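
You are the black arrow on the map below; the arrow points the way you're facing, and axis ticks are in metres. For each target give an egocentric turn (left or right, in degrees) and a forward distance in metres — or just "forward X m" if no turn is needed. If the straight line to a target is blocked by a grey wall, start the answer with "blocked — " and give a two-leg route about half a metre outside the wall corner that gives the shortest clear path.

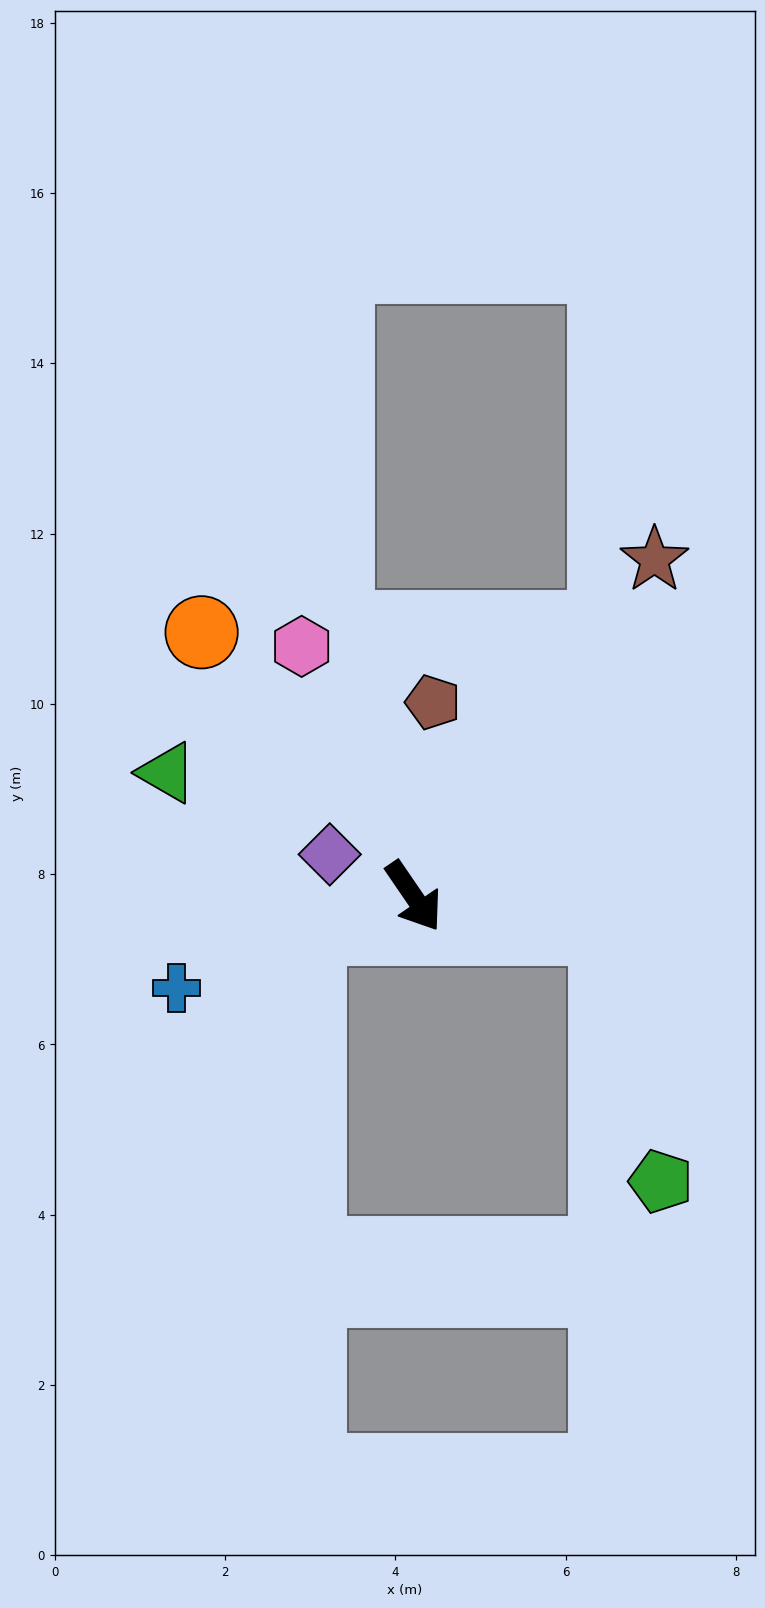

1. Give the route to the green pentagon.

blocked — turn left 46°, forward 2.3 m, then turn right 68°, forward 3.0 m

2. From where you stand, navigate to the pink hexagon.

turn left 170°, forward 3.2 m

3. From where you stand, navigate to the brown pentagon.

turn left 140°, forward 2.3 m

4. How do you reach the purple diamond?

turn right 151°, forward 1.1 m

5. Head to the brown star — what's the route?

turn left 110°, forward 4.9 m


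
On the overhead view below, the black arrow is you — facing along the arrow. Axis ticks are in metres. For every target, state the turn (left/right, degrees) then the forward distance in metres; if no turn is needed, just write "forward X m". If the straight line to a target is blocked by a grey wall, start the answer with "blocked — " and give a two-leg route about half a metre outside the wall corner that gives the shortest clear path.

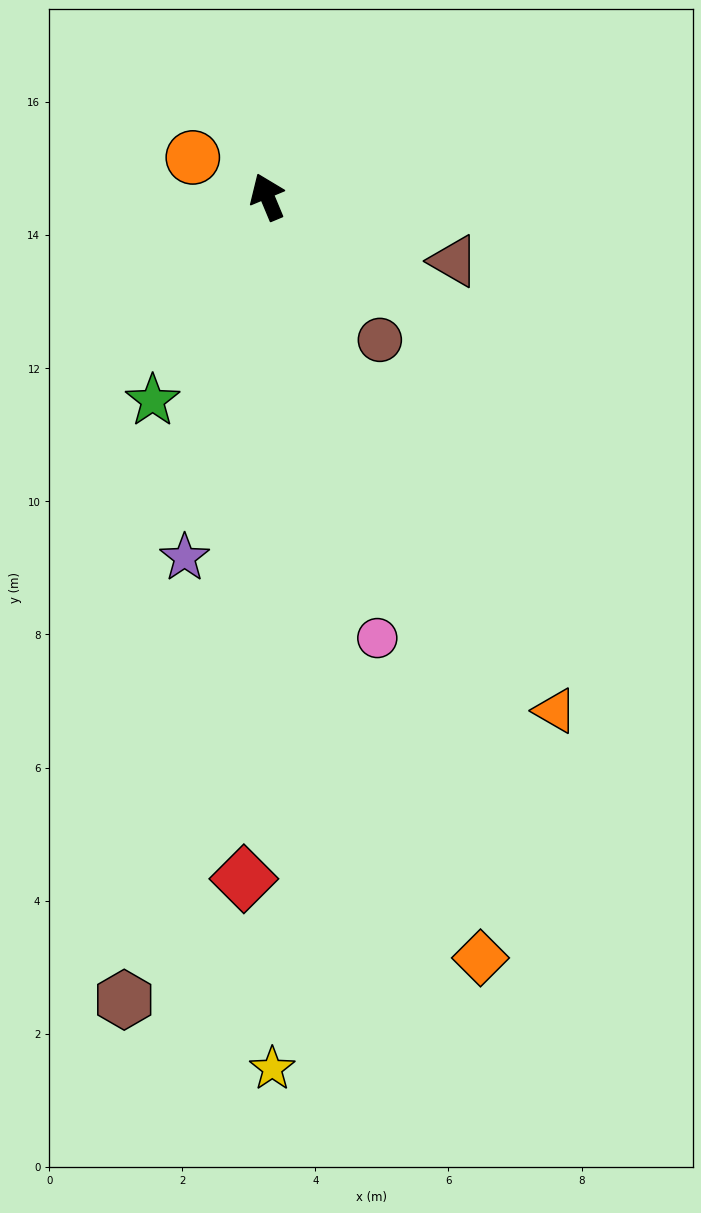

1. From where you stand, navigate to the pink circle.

turn left 171°, forward 6.8 m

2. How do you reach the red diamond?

turn left 155°, forward 10.3 m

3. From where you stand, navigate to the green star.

turn left 128°, forward 3.5 m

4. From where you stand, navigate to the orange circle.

turn left 40°, forward 1.3 m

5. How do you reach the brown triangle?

turn right 132°, forward 3.0 m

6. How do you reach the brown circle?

turn right 164°, forward 2.7 m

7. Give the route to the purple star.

turn left 144°, forward 5.6 m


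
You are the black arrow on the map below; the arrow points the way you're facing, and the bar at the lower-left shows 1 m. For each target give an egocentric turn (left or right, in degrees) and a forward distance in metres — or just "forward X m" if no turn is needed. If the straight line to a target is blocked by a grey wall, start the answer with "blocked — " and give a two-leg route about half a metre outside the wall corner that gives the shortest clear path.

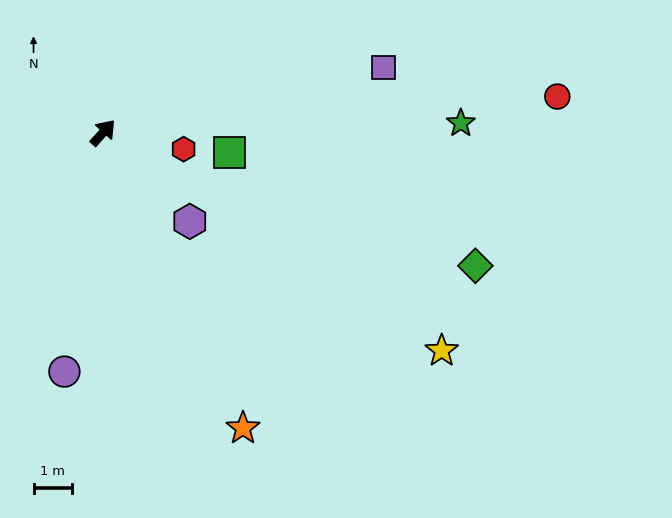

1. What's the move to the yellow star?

turn right 81°, forward 10.4 m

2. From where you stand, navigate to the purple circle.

turn right 147°, forward 6.3 m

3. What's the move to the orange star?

turn right 113°, forward 8.5 m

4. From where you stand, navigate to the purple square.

turn right 35°, forward 7.4 m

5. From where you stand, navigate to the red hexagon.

turn right 60°, forward 2.1 m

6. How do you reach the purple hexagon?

turn right 94°, forward 3.2 m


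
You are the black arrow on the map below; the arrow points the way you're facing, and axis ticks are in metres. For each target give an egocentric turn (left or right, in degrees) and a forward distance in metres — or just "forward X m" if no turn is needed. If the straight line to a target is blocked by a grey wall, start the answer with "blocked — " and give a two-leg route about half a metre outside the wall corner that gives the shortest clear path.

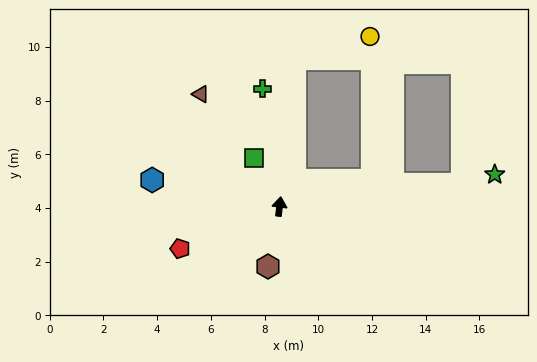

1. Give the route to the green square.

turn left 35°, forward 2.0 m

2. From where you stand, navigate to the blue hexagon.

turn left 85°, forward 4.8 m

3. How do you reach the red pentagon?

turn left 120°, forward 4.0 m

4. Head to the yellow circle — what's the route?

blocked — forward 5.5 m, then turn right 67°, forward 2.9 m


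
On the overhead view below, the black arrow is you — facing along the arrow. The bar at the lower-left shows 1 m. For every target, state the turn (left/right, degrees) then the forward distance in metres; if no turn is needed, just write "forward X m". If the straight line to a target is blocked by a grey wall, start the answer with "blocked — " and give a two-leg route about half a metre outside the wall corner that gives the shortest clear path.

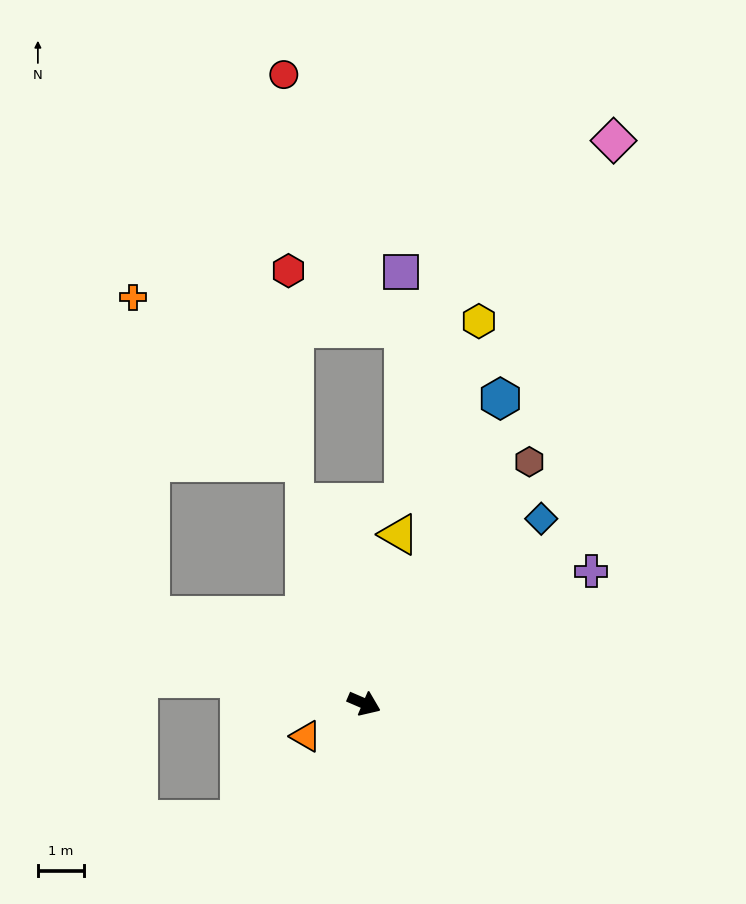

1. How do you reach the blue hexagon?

turn left 89°, forward 7.3 m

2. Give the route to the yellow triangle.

turn left 102°, forward 3.8 m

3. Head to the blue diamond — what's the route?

turn left 70°, forward 5.6 m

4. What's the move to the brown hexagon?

turn left 79°, forward 6.4 m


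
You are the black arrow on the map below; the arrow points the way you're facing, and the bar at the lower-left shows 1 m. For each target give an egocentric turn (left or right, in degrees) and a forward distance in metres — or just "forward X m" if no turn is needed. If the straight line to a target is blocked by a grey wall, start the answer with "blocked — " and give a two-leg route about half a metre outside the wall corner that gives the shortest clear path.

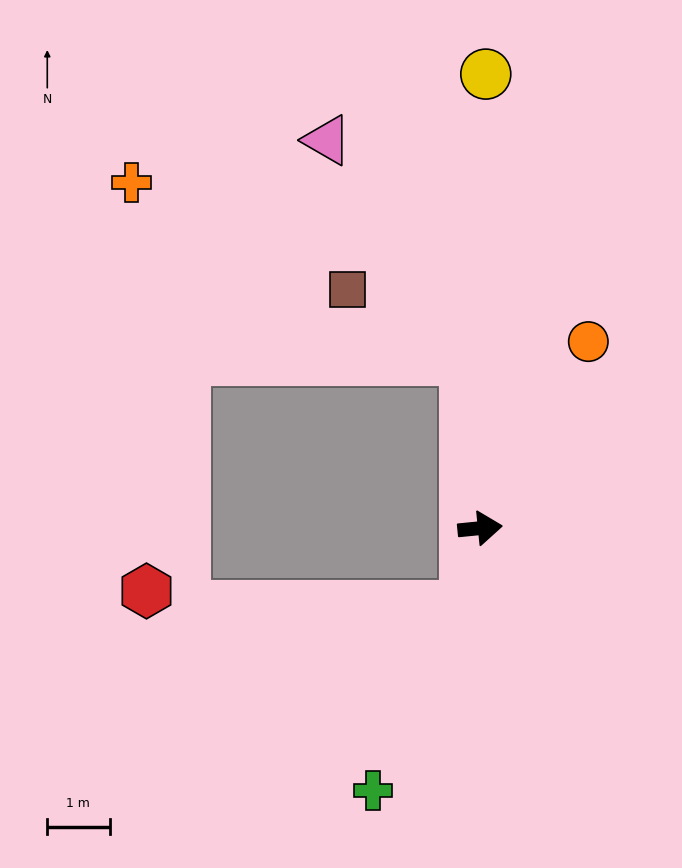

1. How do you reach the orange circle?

turn left 54°, forward 3.5 m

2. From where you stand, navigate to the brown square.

blocked — turn left 89°, forward 2.7 m, then turn left 55°, forward 2.2 m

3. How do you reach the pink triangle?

blocked — turn left 89°, forward 2.7 m, then turn left 28°, forward 4.2 m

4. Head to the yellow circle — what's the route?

turn left 84°, forward 7.3 m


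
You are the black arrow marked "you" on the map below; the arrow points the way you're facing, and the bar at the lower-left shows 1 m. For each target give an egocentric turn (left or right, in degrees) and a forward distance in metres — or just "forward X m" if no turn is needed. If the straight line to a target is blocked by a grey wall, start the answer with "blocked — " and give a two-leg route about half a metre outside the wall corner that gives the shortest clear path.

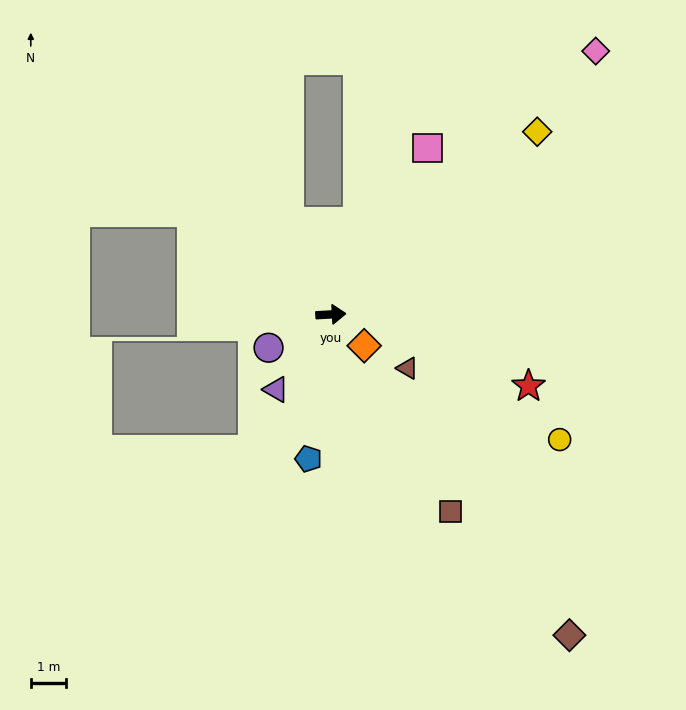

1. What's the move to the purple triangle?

turn right 129°, forward 2.7 m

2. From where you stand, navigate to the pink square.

turn left 57°, forward 5.5 m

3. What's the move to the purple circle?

turn right 155°, forward 2.0 m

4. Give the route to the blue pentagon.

turn right 102°, forward 4.2 m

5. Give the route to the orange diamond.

turn right 46°, forward 1.3 m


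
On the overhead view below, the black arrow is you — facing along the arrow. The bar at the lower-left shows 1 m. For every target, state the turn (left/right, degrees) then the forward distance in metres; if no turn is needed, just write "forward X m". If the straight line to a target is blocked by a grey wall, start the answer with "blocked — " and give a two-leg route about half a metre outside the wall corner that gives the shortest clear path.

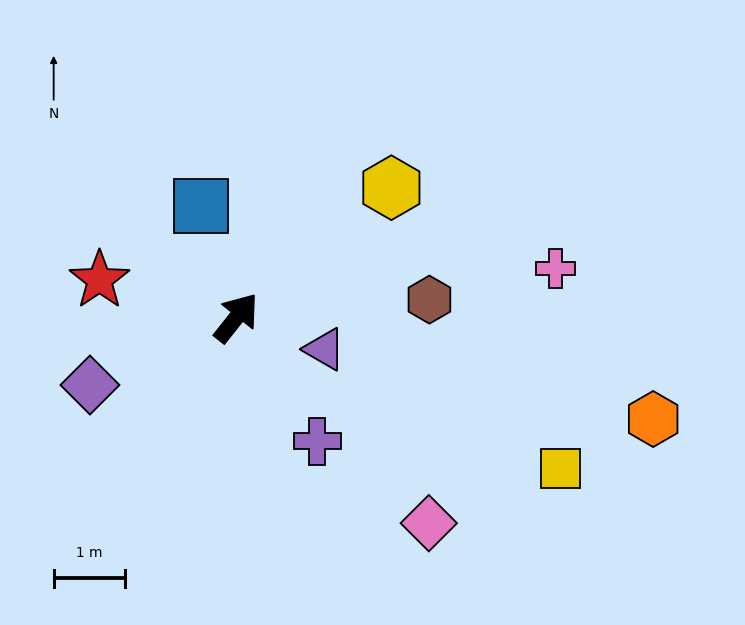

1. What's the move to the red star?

turn left 113°, forward 2.0 m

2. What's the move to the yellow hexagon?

turn right 12°, forward 2.8 m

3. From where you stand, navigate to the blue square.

turn left 56°, forward 1.6 m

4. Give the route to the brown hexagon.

turn right 46°, forward 2.7 m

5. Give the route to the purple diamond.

turn left 153°, forward 2.3 m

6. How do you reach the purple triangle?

turn right 71°, forward 1.3 m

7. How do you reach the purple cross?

turn right 108°, forward 2.1 m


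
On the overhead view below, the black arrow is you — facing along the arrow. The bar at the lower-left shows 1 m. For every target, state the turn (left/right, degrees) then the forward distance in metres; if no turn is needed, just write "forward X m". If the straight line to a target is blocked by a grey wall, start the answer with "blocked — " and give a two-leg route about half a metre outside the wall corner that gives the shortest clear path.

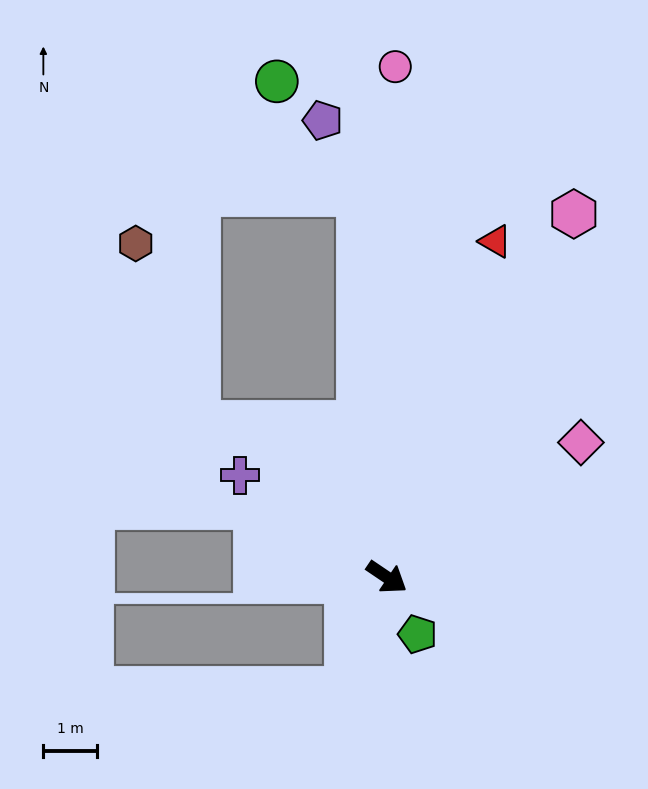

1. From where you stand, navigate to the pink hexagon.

turn left 97°, forward 7.6 m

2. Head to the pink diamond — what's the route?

turn left 69°, forward 4.4 m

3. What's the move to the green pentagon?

turn right 28°, forward 1.2 m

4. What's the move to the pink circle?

turn left 123°, forward 9.5 m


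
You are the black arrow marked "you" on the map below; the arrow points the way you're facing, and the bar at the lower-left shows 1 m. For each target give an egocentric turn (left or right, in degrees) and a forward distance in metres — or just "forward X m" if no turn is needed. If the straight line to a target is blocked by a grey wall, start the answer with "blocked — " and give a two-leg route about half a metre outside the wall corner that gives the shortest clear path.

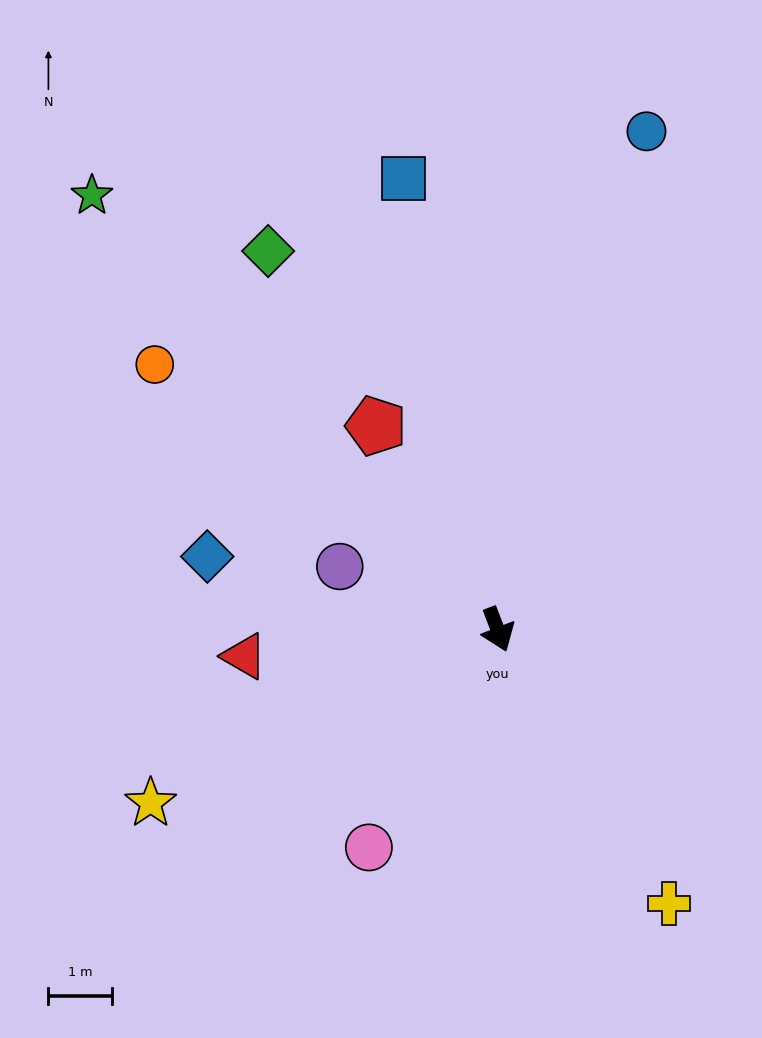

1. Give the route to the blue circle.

turn left 142°, forward 8.2 m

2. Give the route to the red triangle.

turn right 105°, forward 4.0 m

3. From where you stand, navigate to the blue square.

turn left 171°, forward 7.2 m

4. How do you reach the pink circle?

turn right 52°, forward 4.0 m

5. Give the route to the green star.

turn right 158°, forward 9.3 m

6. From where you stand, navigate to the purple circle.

turn right 133°, forward 2.7 m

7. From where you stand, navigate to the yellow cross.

turn left 11°, forward 5.1 m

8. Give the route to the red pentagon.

turn right 170°, forward 3.7 m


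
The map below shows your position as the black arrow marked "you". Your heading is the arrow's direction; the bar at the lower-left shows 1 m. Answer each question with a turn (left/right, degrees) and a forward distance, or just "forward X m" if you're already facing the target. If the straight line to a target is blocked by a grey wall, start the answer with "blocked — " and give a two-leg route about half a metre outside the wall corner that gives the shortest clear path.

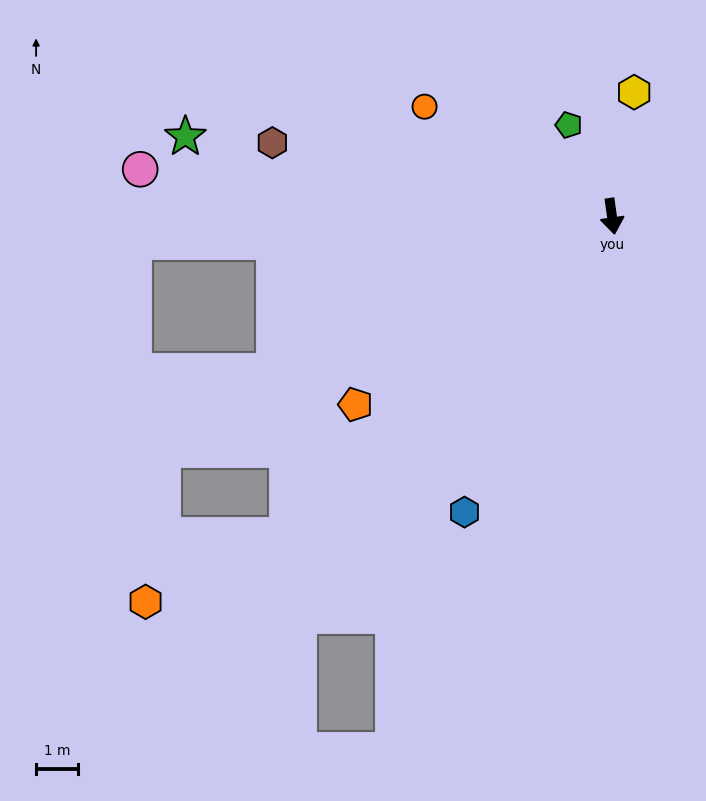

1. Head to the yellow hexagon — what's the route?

turn left 162°, forward 3.0 m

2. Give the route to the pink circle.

turn right 104°, forward 11.3 m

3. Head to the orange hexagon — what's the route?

blocked — turn right 54°, forward 10.8 m, then turn right 19°, forward 3.7 m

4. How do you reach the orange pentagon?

turn right 62°, forward 7.6 m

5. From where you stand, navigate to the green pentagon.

turn right 163°, forward 2.4 m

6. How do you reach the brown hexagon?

turn right 110°, forward 8.3 m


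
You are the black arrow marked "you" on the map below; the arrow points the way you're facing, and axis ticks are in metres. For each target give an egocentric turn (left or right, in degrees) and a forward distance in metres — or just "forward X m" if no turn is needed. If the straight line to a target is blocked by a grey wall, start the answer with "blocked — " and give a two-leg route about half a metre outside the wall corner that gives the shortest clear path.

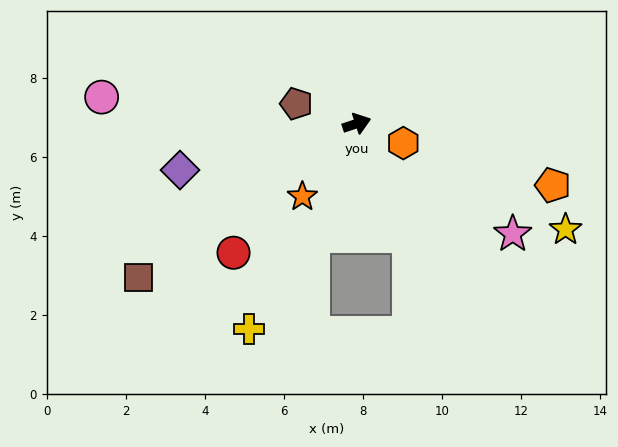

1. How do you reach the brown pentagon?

turn left 143°, forward 1.6 m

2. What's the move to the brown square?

turn right 163°, forward 6.8 m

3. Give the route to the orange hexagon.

turn right 41°, forward 1.3 m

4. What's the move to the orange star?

turn right 145°, forward 2.3 m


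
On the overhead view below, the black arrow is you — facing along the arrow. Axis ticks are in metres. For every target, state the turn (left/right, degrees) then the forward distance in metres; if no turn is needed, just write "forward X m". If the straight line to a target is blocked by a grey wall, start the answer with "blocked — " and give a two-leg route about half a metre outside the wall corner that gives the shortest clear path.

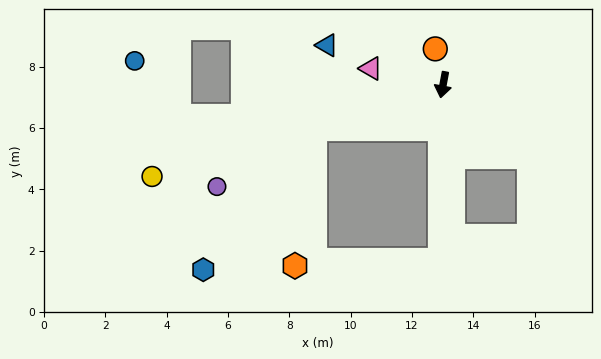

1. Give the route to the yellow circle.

turn right 62°, forward 9.9 m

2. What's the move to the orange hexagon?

blocked — turn right 61°, forward 4.4 m, then turn left 63°, forward 4.5 m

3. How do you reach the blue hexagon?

blocked — turn right 61°, forward 4.4 m, then turn left 33°, forward 5.9 m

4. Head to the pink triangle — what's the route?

turn right 92°, forward 2.4 m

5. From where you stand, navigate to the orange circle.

turn right 157°, forward 1.2 m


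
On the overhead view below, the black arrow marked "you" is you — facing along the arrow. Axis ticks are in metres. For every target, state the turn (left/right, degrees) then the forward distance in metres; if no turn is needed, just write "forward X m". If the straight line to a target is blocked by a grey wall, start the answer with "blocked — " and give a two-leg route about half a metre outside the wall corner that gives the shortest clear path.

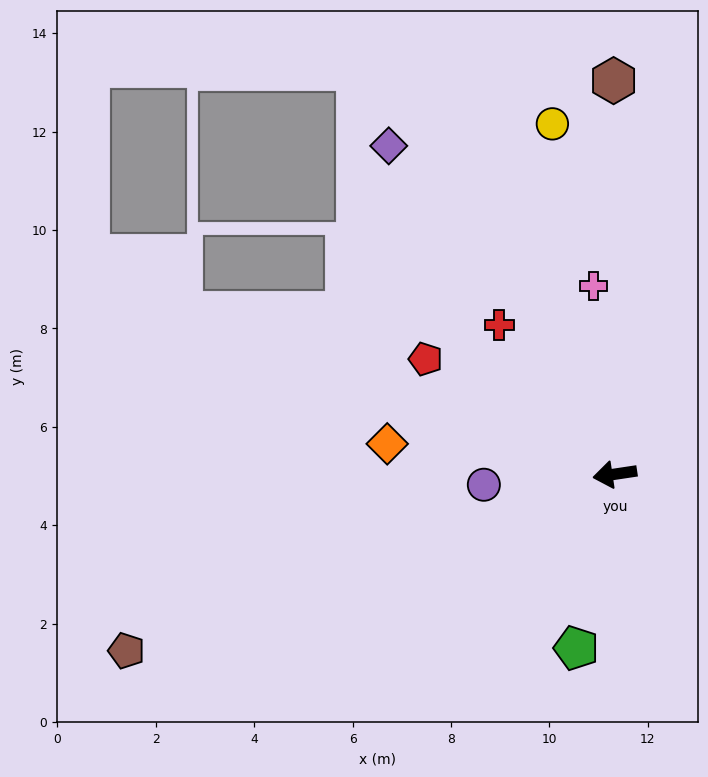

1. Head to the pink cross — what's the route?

turn right 92°, forward 3.9 m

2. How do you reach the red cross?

turn right 61°, forward 3.8 m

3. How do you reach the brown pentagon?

turn left 11°, forward 10.6 m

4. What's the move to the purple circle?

turn right 4°, forward 2.7 m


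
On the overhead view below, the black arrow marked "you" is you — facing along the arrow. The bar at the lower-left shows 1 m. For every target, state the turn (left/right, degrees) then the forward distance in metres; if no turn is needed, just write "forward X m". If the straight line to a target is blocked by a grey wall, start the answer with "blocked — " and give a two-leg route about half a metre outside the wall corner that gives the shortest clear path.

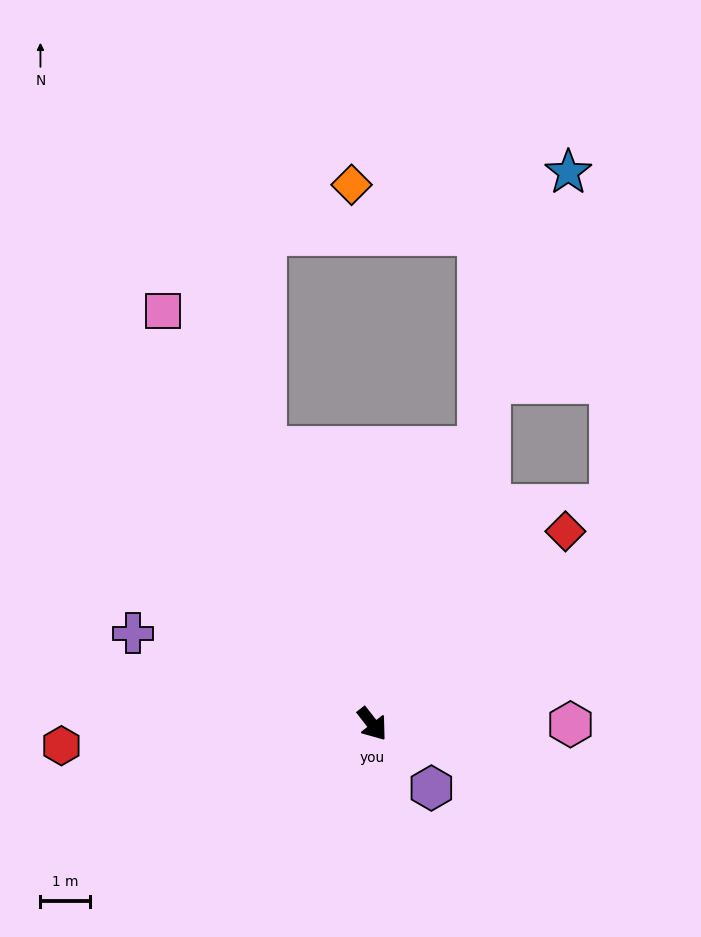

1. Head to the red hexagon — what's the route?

turn right 124°, forward 6.3 m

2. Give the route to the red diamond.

turn left 97°, forward 5.5 m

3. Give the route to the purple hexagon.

turn left 5°, forward 1.8 m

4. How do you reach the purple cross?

turn right 149°, forward 5.2 m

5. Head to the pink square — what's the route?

turn left 169°, forward 9.4 m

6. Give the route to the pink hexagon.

turn left 52°, forward 4.0 m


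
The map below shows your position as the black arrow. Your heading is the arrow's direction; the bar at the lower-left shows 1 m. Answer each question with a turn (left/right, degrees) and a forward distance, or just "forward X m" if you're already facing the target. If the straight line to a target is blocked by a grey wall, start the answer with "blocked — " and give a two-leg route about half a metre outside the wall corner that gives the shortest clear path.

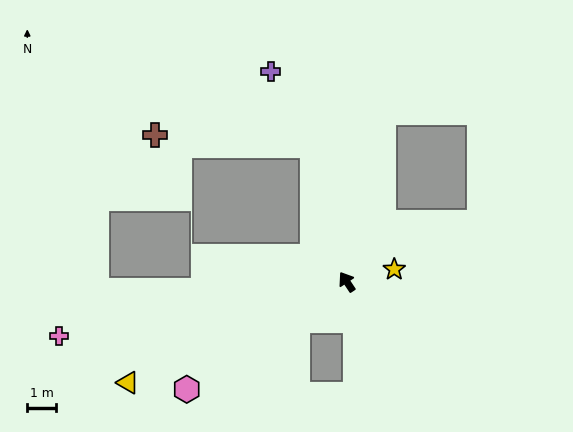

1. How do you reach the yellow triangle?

turn left 81°, forward 8.3 m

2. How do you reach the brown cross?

blocked — turn right 19°, forward 4.8 m, then turn left 71°, forward 5.4 m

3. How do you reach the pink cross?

turn left 67°, forward 10.1 m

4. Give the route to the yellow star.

turn right 109°, forward 1.7 m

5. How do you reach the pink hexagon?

turn left 90°, forward 6.6 m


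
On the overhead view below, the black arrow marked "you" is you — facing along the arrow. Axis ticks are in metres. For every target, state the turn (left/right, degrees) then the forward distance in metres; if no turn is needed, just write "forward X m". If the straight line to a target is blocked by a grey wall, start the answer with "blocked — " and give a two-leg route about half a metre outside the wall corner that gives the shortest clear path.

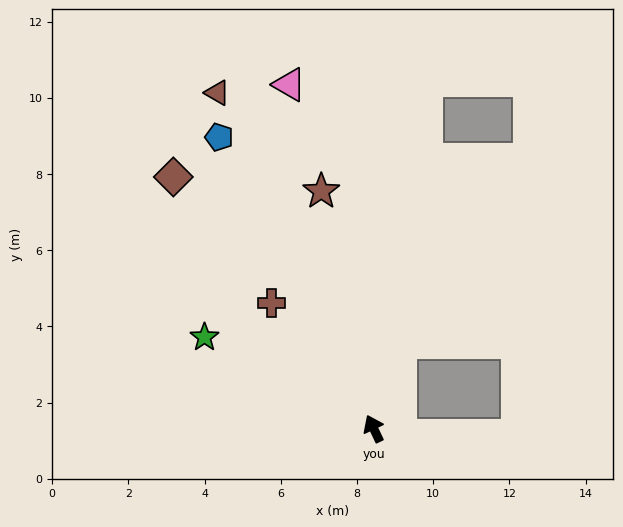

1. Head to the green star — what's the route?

turn left 36°, forward 5.0 m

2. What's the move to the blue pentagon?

turn left 3°, forward 8.7 m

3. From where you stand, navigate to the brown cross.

turn left 14°, forward 4.3 m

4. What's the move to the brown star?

turn right 13°, forward 6.4 m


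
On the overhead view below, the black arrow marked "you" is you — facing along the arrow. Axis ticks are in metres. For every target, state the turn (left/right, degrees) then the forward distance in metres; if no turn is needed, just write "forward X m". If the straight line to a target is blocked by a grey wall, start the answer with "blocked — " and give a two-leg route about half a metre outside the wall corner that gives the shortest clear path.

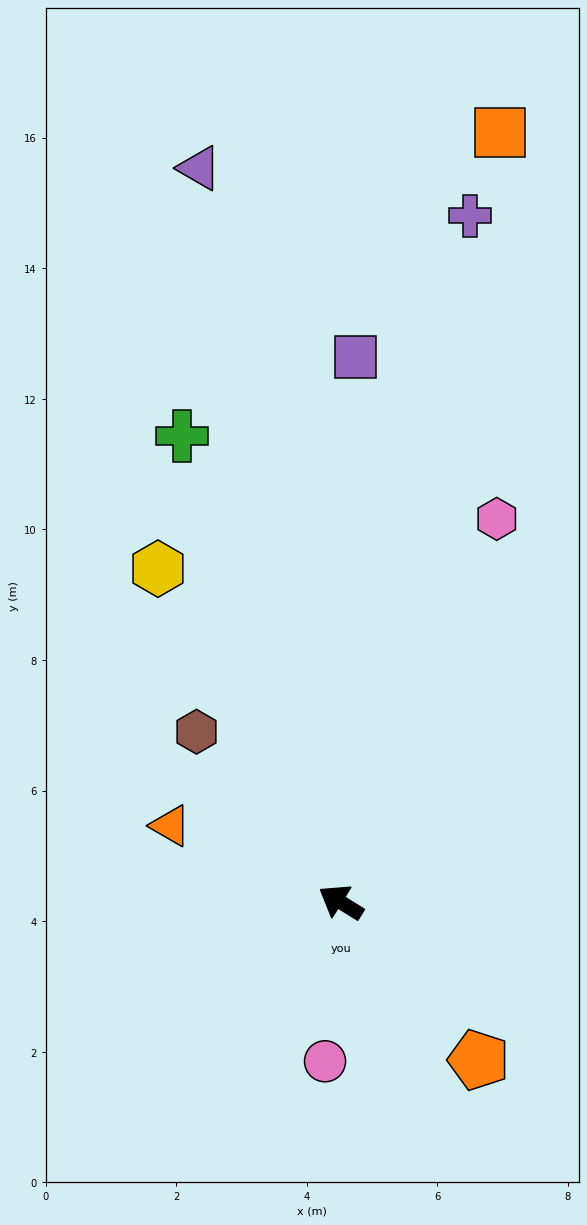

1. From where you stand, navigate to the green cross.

turn right 39°, forward 7.5 m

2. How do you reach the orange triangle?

turn left 8°, forward 2.9 m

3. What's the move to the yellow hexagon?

turn right 29°, forward 5.8 m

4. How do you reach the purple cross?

turn right 69°, forward 10.7 m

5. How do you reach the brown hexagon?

turn right 18°, forward 3.4 m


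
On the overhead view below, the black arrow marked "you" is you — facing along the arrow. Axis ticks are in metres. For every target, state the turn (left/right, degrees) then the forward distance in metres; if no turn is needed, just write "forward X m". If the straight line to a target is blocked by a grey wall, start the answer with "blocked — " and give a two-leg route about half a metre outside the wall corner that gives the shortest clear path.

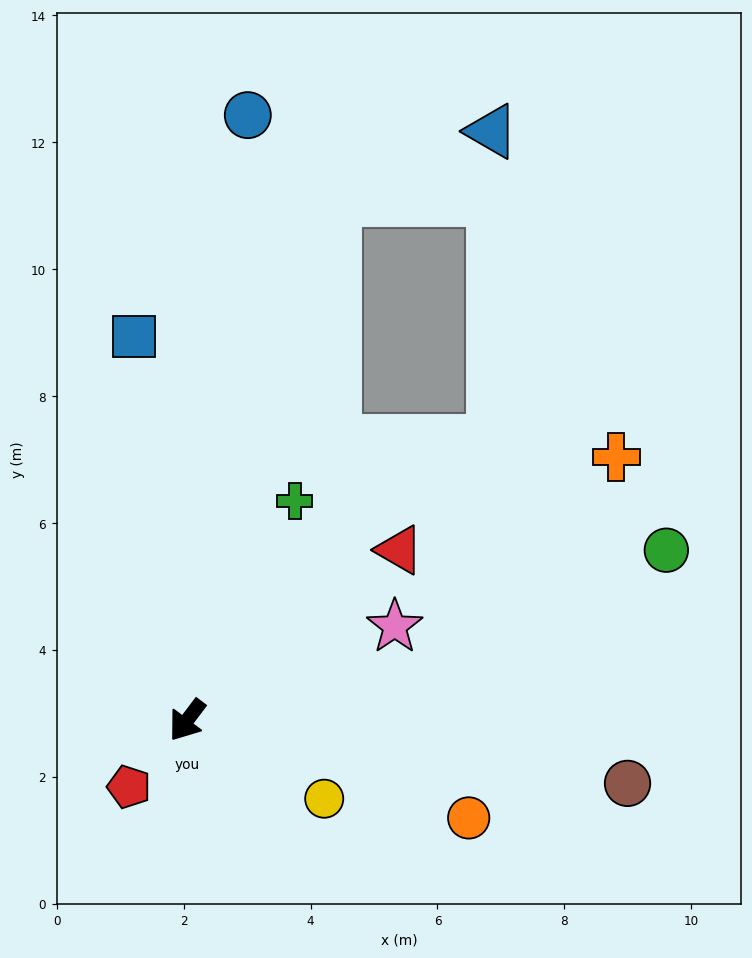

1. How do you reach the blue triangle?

blocked — turn right 159°, forward 8.5 m, then turn right 50°, forward 2.7 m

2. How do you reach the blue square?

turn right 135°, forward 6.1 m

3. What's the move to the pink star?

turn left 151°, forward 3.6 m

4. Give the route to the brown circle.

turn left 119°, forward 7.0 m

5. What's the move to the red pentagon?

turn right 4°, forward 1.4 m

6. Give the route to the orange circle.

turn left 108°, forward 4.7 m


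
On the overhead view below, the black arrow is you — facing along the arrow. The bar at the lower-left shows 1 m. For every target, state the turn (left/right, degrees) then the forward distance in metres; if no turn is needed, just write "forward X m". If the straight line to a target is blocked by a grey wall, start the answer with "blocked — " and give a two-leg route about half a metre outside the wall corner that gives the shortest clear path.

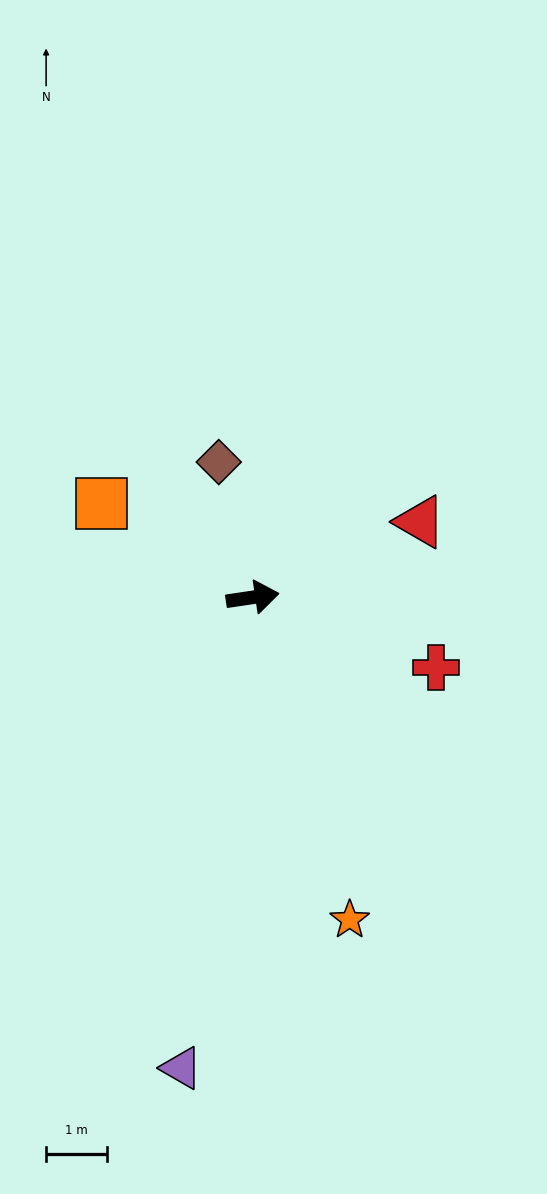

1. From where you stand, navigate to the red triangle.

turn left 16°, forward 3.0 m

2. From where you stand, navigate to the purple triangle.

turn right 107°, forward 7.8 m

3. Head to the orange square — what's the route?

turn left 140°, forward 2.9 m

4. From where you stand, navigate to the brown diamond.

turn left 96°, forward 2.3 m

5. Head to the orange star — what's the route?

turn right 82°, forward 5.5 m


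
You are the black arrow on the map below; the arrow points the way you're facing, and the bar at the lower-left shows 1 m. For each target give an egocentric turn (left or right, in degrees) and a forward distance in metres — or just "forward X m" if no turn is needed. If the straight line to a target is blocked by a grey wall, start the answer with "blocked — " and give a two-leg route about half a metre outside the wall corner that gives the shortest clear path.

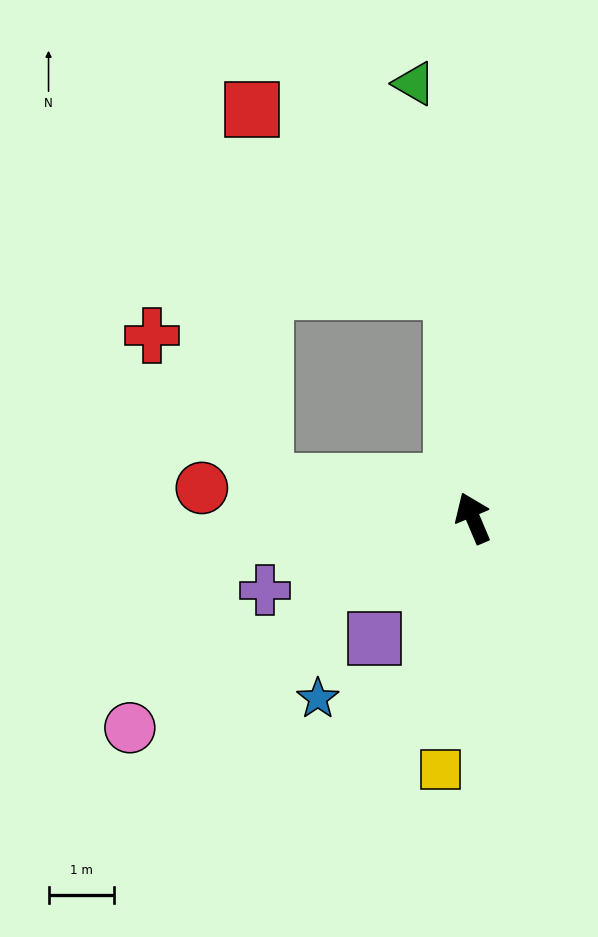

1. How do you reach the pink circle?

turn left 99°, forward 6.2 m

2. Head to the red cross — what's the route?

blocked — turn left 57°, forward 3.2 m, then turn right 42°, forward 2.8 m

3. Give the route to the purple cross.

turn left 86°, forward 3.4 m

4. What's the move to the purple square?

turn left 118°, forward 2.4 m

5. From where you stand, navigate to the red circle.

turn left 61°, forward 4.2 m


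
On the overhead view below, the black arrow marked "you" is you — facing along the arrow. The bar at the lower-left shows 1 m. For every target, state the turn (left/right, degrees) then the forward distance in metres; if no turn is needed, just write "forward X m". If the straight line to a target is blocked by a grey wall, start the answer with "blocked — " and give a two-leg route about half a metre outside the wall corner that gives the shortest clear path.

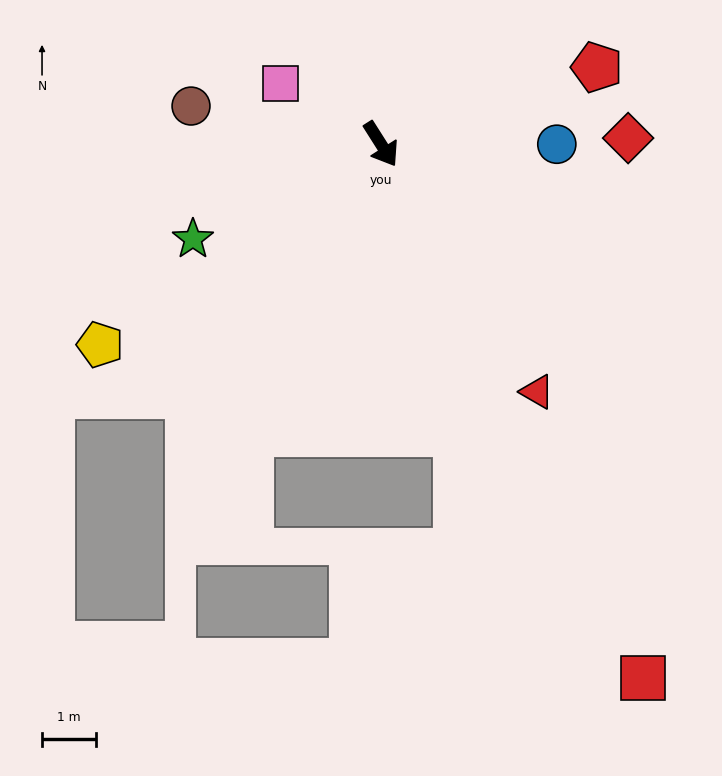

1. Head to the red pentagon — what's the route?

turn left 77°, forward 4.3 m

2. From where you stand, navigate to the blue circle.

turn left 58°, forward 3.3 m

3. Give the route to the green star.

turn right 96°, forward 3.9 m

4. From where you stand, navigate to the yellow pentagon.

turn right 87°, forward 6.4 m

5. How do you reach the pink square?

turn right 154°, forward 2.2 m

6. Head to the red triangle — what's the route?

forward 5.4 m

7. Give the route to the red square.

turn right 6°, forward 11.1 m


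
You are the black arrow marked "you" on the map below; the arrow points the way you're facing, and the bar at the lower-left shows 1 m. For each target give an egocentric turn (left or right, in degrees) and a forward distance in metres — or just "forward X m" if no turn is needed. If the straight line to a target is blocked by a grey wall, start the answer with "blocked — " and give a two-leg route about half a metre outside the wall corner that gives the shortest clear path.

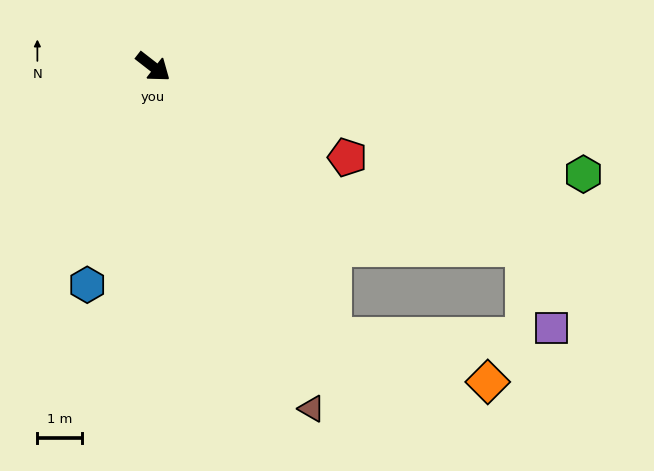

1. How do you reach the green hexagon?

turn left 24°, forward 9.9 m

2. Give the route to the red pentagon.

turn left 13°, forward 4.8 m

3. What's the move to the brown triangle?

turn right 27°, forward 8.4 m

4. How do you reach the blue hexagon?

turn right 69°, forward 5.1 m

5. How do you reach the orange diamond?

blocked — turn right 18°, forward 7.2 m, then turn left 39°, forward 3.6 m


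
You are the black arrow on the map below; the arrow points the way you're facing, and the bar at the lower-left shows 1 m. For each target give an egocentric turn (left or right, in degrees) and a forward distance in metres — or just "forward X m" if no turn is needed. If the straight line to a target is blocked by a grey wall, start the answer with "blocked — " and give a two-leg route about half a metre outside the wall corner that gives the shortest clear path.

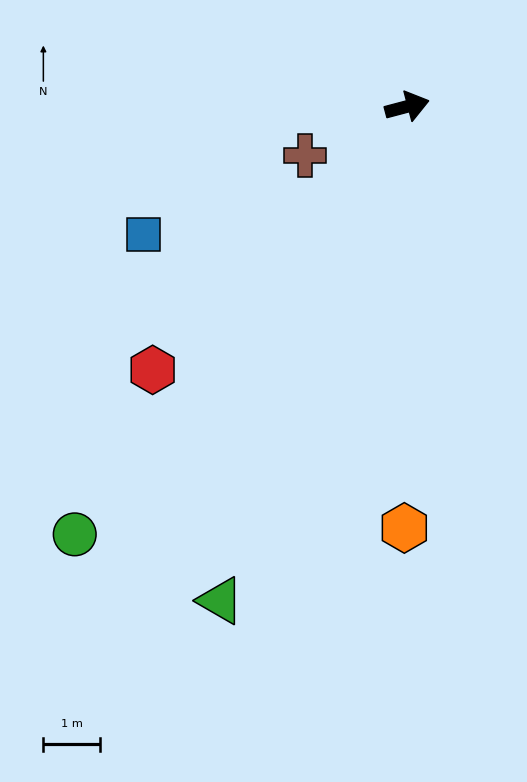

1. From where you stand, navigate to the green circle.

turn right 143°, forward 9.5 m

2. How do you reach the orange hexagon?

turn right 105°, forward 7.4 m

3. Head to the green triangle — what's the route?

turn right 126°, forward 9.3 m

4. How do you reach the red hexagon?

turn right 149°, forward 6.4 m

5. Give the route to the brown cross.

turn right 169°, forward 2.0 m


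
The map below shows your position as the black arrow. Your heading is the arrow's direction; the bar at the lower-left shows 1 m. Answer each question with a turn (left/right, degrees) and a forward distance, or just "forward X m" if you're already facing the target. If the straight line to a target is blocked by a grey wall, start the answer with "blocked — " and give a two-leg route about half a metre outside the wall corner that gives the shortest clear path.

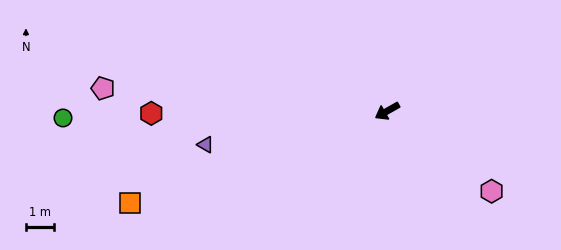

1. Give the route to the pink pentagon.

turn right 34°, forward 10.2 m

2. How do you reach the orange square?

turn right 10°, forward 9.8 m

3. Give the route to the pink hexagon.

turn left 113°, forward 4.7 m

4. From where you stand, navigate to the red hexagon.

turn right 29°, forward 8.5 m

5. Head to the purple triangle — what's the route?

turn right 19°, forward 6.6 m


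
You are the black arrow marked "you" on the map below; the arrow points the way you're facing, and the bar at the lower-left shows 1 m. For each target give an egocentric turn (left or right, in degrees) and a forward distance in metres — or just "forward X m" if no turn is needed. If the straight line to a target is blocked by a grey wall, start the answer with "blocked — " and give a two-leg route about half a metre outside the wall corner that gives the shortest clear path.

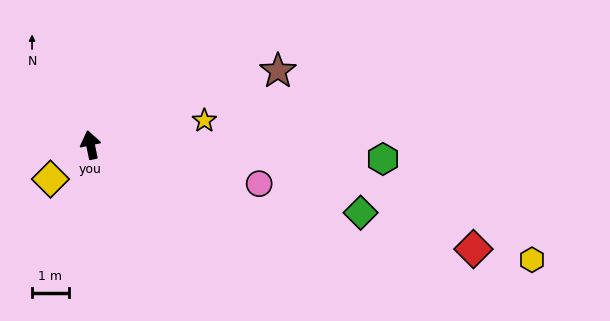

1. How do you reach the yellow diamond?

turn left 119°, forward 1.4 m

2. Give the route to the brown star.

turn right 80°, forward 5.5 m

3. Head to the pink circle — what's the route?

turn right 115°, forward 4.7 m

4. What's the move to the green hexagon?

turn right 105°, forward 8.0 m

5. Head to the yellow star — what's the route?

turn right 90°, forward 3.2 m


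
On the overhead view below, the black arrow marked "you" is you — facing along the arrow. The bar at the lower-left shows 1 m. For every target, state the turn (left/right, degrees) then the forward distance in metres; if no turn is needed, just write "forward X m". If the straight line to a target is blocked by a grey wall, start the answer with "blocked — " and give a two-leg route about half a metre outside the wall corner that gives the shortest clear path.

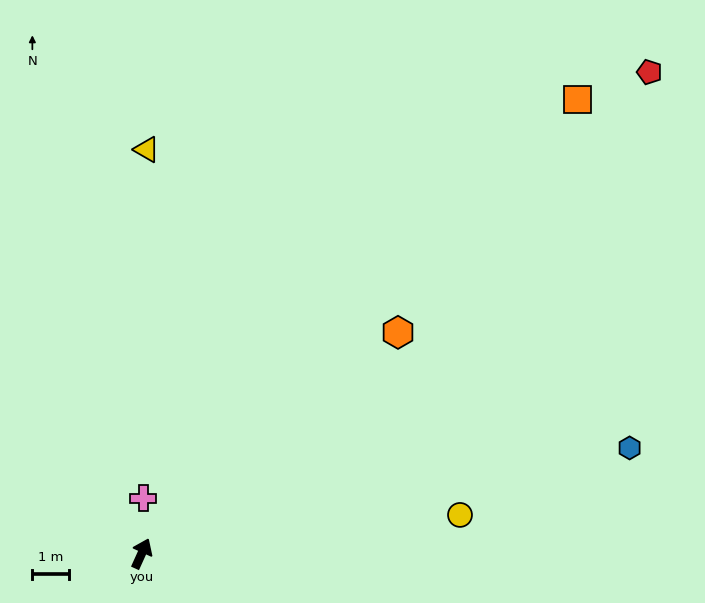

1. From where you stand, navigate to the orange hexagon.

turn right 25°, forward 9.3 m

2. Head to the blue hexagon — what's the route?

turn right 53°, forward 13.7 m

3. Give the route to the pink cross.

turn left 23°, forward 1.5 m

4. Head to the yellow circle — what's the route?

turn right 59°, forward 8.8 m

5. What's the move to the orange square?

turn right 19°, forward 17.3 m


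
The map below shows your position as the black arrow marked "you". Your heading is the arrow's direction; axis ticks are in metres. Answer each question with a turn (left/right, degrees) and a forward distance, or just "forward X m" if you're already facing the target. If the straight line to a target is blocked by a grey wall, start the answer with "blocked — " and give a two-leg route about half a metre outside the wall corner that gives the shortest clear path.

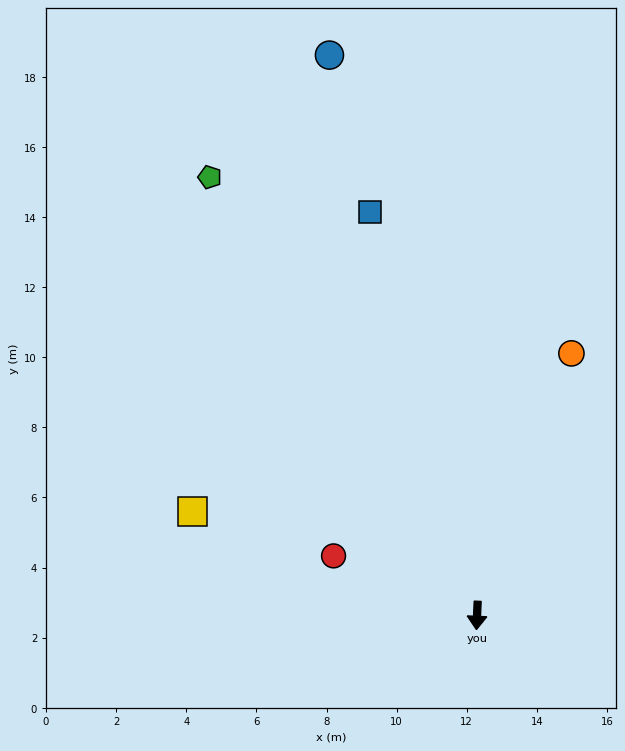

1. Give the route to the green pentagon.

turn right 146°, forward 14.6 m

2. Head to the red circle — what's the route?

turn right 110°, forward 4.4 m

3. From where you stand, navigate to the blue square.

turn right 163°, forward 11.9 m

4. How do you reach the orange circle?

turn left 163°, forward 7.9 m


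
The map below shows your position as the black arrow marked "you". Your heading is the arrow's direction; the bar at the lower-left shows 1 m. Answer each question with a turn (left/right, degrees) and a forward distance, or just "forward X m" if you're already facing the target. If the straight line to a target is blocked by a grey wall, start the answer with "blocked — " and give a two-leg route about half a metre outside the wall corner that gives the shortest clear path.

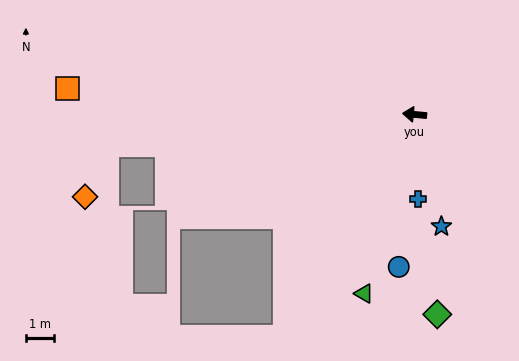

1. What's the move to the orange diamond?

blocked — turn left 11°, forward 11.1 m, then turn left 60°, forward 2.0 m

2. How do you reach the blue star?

turn left 109°, forward 4.1 m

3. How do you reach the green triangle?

turn left 80°, forward 6.7 m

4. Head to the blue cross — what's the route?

turn left 98°, forward 3.0 m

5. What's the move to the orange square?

forward 12.5 m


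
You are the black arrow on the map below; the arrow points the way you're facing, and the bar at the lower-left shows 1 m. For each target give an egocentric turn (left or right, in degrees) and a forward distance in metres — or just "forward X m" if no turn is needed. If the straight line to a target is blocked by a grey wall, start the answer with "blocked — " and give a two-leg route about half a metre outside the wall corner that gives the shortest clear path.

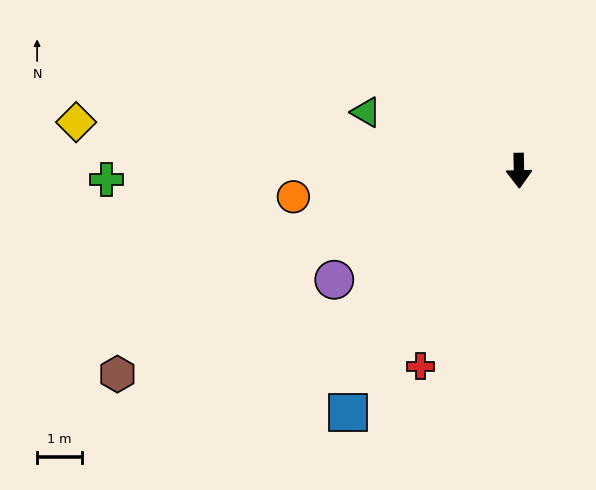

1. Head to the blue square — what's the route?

turn right 36°, forward 6.6 m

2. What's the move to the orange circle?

turn right 85°, forward 5.1 m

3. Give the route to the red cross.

turn right 28°, forward 4.9 m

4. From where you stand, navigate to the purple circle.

turn right 61°, forward 4.8 m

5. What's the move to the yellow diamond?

turn right 97°, forward 9.9 m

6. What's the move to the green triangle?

turn right 112°, forward 3.6 m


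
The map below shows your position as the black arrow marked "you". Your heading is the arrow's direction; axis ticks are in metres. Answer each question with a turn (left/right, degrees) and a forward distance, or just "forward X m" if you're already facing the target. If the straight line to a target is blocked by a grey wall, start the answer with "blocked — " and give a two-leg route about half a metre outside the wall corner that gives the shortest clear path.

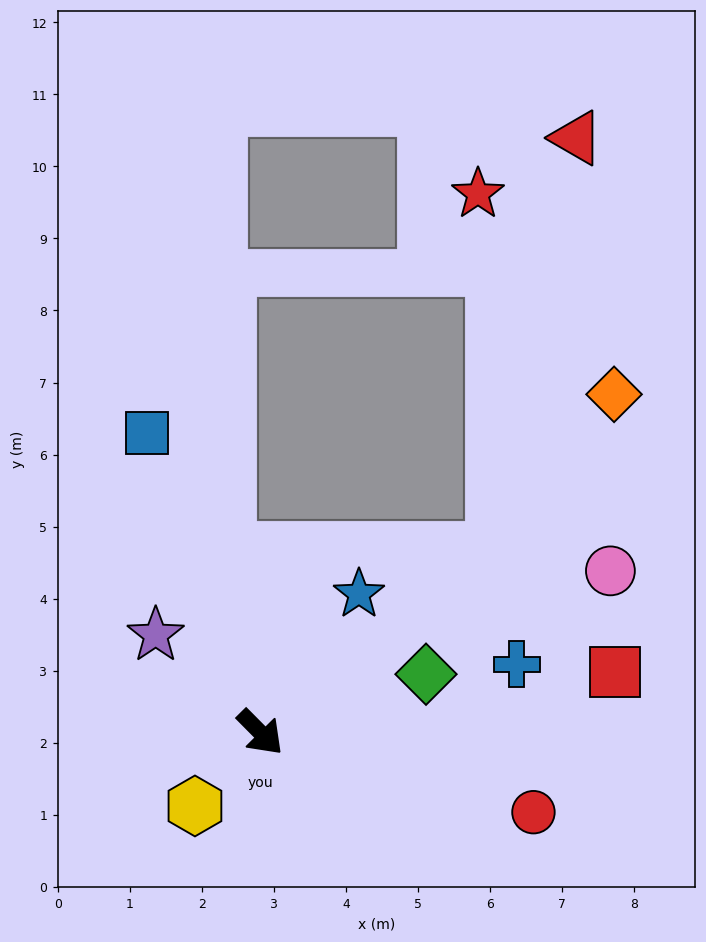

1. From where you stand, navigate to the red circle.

turn left 29°, forward 3.9 m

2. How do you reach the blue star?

turn left 100°, forward 2.4 m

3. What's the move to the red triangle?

blocked — turn left 82°, forward 4.1 m, then turn left 42°, forward 5.9 m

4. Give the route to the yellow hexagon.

turn right 86°, forward 1.4 m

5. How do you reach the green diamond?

turn left 65°, forward 2.4 m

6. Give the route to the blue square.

turn left 156°, forward 4.5 m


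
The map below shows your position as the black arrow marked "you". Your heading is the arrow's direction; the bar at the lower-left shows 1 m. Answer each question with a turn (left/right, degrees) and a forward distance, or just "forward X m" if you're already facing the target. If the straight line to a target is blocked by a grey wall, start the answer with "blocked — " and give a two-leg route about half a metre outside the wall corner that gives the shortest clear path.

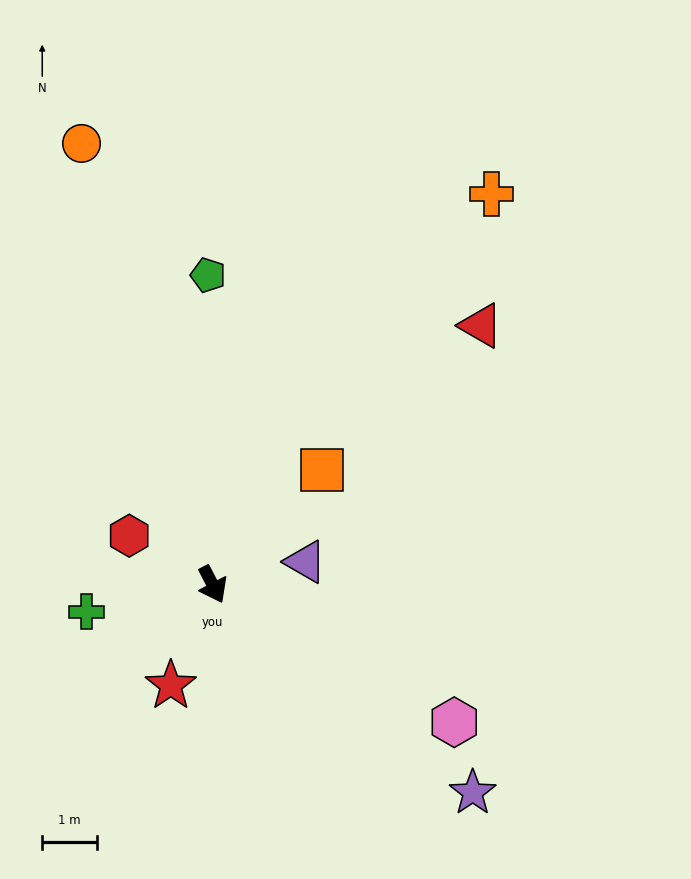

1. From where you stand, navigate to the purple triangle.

turn left 76°, forward 1.7 m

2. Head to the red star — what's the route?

turn right 50°, forward 2.0 m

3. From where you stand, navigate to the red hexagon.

turn right 148°, forward 1.8 m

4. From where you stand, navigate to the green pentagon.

turn left 153°, forward 5.6 m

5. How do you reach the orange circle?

turn left 169°, forward 8.4 m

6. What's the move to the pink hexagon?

turn left 33°, forward 5.1 m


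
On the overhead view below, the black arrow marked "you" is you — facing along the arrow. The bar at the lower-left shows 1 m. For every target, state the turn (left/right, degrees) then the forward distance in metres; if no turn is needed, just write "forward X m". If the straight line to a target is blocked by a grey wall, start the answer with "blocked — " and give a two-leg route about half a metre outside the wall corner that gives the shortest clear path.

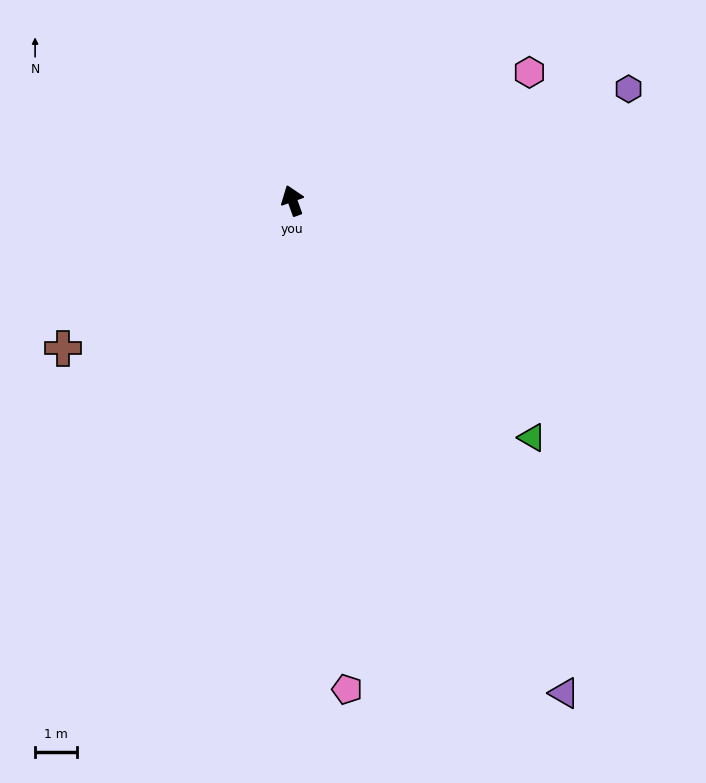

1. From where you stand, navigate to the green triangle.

turn right 154°, forward 8.0 m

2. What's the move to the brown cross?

turn left 103°, forward 6.5 m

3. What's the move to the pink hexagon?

turn right 81°, forward 6.4 m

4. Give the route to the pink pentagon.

turn left 167°, forward 11.7 m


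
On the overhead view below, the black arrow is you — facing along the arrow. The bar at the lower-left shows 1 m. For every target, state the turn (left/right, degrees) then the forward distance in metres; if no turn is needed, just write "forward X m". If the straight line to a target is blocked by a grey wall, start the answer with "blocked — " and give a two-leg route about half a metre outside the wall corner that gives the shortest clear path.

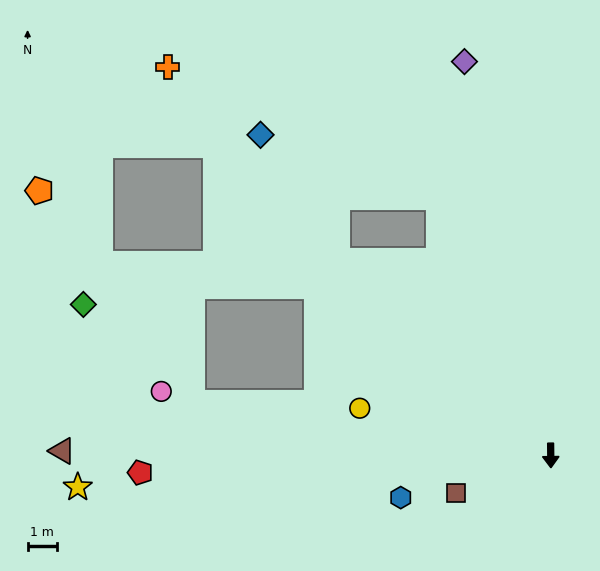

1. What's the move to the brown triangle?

turn right 91°, forward 16.5 m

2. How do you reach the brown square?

turn right 69°, forward 3.4 m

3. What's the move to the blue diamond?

blocked — turn right 133°, forward 9.8 m, then turn right 16°, forward 5.0 m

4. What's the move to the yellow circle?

turn right 105°, forward 6.7 m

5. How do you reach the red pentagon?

turn right 88°, forward 13.9 m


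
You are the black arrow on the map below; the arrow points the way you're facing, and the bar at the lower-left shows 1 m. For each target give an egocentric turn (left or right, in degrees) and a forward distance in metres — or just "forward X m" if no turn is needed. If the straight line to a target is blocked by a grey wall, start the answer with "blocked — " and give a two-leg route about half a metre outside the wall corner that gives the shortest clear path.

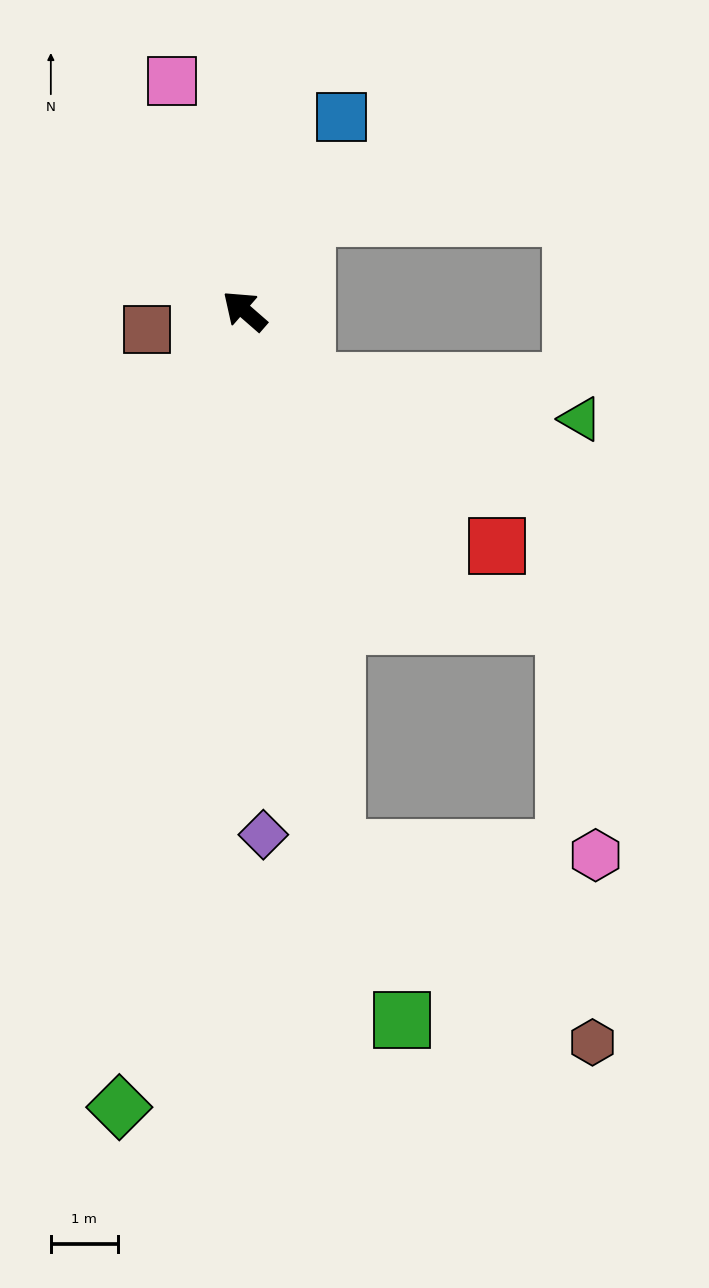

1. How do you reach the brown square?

turn left 52°, forward 1.5 m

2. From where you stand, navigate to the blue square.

turn right 76°, forward 3.2 m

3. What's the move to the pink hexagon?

blocked — turn left 141°, forward 8.2 m, then turn left 79°, forward 3.9 m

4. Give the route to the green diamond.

turn left 122°, forward 12.0 m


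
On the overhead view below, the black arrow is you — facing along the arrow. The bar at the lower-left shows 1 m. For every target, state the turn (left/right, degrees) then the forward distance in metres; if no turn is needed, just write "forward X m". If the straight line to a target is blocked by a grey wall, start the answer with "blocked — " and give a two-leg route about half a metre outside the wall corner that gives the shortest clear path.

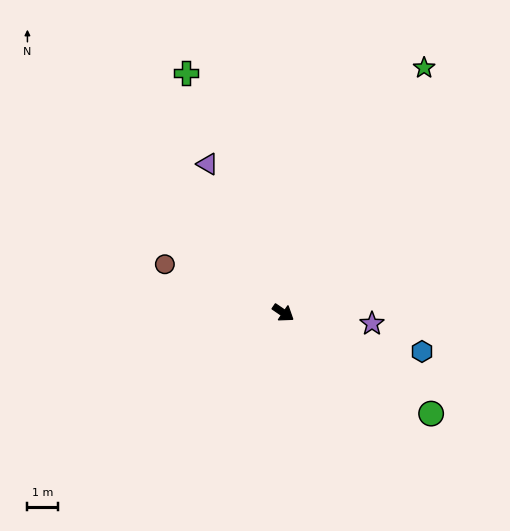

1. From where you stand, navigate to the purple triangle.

turn left 151°, forward 5.4 m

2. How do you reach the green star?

turn left 94°, forward 9.2 m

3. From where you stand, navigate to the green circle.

forward 5.8 m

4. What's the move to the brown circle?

turn right 168°, forward 4.2 m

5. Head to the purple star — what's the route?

turn left 27°, forward 2.9 m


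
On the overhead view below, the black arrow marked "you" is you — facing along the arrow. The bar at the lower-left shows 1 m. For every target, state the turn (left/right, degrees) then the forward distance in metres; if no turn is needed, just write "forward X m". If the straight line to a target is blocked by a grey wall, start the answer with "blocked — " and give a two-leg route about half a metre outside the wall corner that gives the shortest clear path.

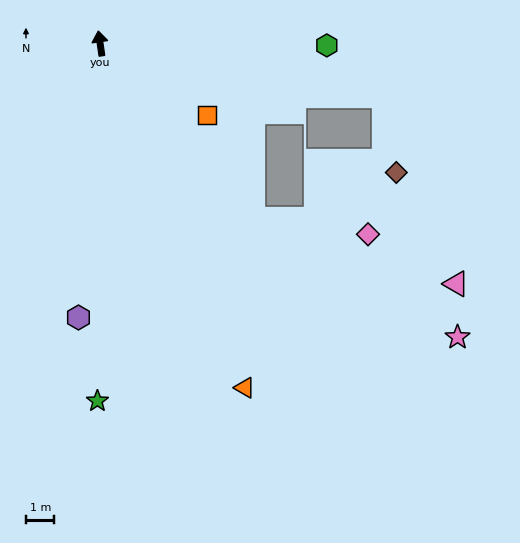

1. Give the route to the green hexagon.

turn right 99°, forward 8.0 m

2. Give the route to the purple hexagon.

turn left 167°, forward 9.6 m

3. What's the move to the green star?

turn left 171°, forward 12.5 m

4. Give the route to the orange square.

turn right 132°, forward 4.5 m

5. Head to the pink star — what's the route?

blocked — turn right 147°, forward 8.2 m, then turn left 19°, forward 8.3 m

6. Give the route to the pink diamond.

blocked — turn right 147°, forward 8.2 m, then turn left 41°, forward 4.1 m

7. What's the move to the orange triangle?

turn right 166°, forward 13.1 m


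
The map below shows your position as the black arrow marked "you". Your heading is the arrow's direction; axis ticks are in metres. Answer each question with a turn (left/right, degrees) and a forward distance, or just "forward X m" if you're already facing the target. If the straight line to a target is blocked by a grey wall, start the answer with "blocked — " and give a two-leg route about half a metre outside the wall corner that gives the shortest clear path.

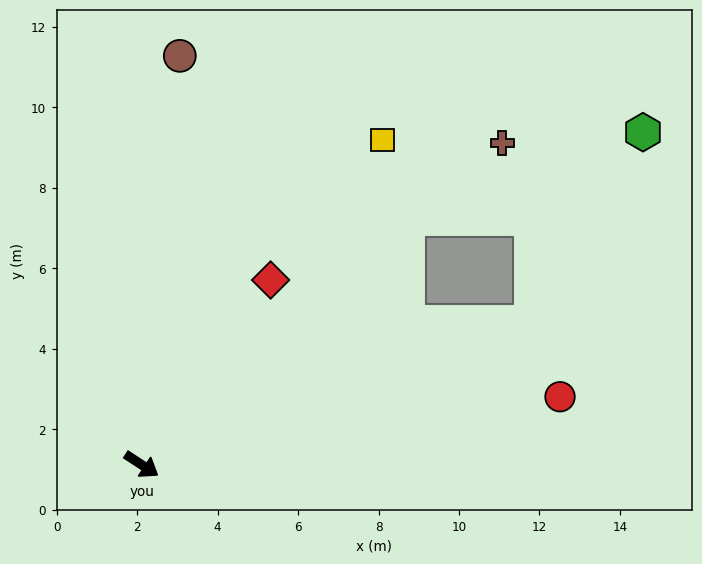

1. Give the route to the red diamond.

turn left 88°, forward 5.6 m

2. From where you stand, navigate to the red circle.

turn left 42°, forward 10.5 m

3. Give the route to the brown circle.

turn left 118°, forward 10.2 m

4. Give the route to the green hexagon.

blocked — turn left 76°, forward 9.0 m, then turn right 23°, forward 6.2 m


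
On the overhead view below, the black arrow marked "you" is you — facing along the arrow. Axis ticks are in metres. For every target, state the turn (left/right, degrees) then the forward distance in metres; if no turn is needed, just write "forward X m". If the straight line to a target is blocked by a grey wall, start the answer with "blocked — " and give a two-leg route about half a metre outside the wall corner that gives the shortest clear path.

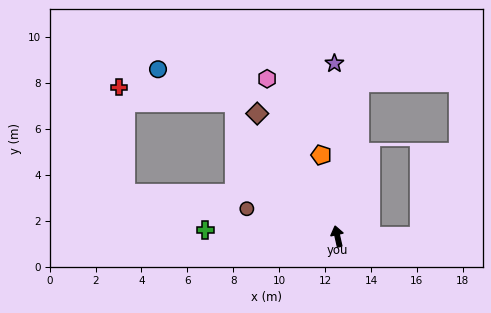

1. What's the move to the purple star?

turn right 12°, forward 7.5 m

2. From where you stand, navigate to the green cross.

turn left 75°, forward 5.8 m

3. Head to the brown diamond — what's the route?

turn left 21°, forward 6.4 m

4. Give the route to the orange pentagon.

forward 3.6 m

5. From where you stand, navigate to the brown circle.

turn left 60°, forward 4.1 m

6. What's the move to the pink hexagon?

turn left 11°, forward 7.5 m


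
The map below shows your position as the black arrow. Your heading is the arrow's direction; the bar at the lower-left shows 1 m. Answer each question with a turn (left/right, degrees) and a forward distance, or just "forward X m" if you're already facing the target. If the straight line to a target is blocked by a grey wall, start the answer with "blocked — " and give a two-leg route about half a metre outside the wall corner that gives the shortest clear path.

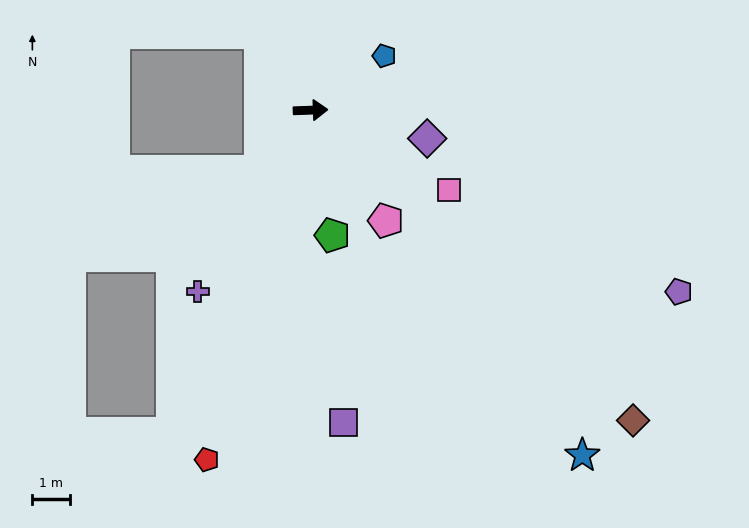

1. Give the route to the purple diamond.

turn right 16°, forward 3.2 m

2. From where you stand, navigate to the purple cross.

turn right 124°, forward 5.7 m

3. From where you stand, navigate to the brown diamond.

turn right 46°, forward 12.0 m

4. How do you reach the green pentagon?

turn right 82°, forward 3.4 m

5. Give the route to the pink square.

turn right 32°, forward 4.3 m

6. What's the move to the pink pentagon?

turn right 58°, forward 3.6 m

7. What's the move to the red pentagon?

turn right 109°, forward 9.8 m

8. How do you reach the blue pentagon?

turn left 34°, forward 2.5 m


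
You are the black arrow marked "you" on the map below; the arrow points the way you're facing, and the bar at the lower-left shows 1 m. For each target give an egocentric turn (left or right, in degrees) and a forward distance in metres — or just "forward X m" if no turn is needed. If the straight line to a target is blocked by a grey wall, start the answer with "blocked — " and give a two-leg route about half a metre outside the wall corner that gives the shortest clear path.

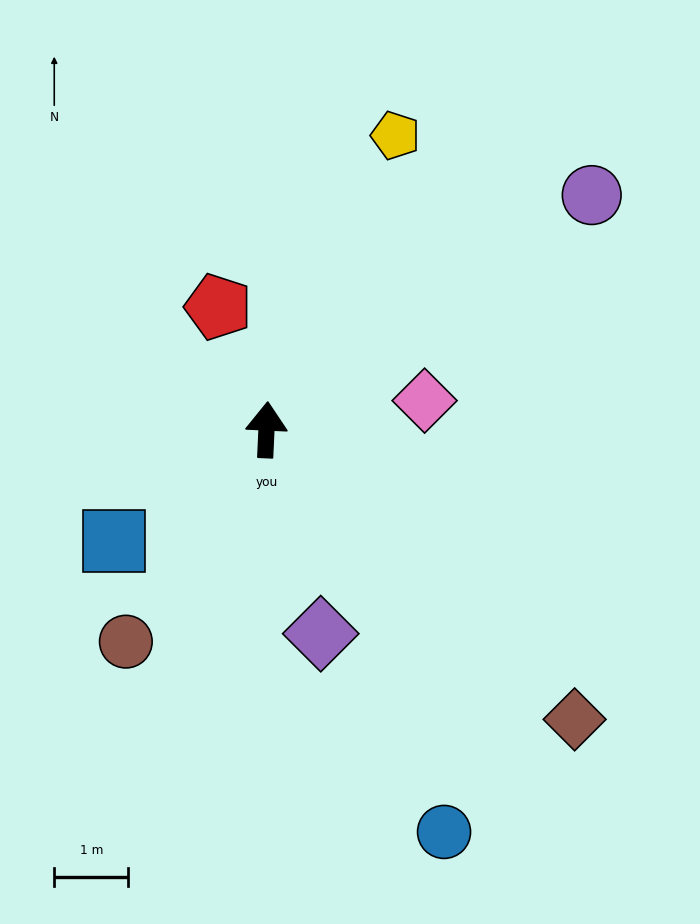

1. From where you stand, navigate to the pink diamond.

turn right 77°, forward 2.2 m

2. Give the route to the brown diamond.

turn right 131°, forward 5.7 m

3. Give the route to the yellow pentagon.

turn right 21°, forward 4.3 m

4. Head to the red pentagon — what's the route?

turn left 24°, forward 1.8 m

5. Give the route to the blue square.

turn left 129°, forward 2.5 m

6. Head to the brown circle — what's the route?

turn left 149°, forward 3.4 m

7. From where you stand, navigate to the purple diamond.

turn right 162°, forward 2.8 m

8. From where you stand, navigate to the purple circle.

turn right 52°, forward 5.4 m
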